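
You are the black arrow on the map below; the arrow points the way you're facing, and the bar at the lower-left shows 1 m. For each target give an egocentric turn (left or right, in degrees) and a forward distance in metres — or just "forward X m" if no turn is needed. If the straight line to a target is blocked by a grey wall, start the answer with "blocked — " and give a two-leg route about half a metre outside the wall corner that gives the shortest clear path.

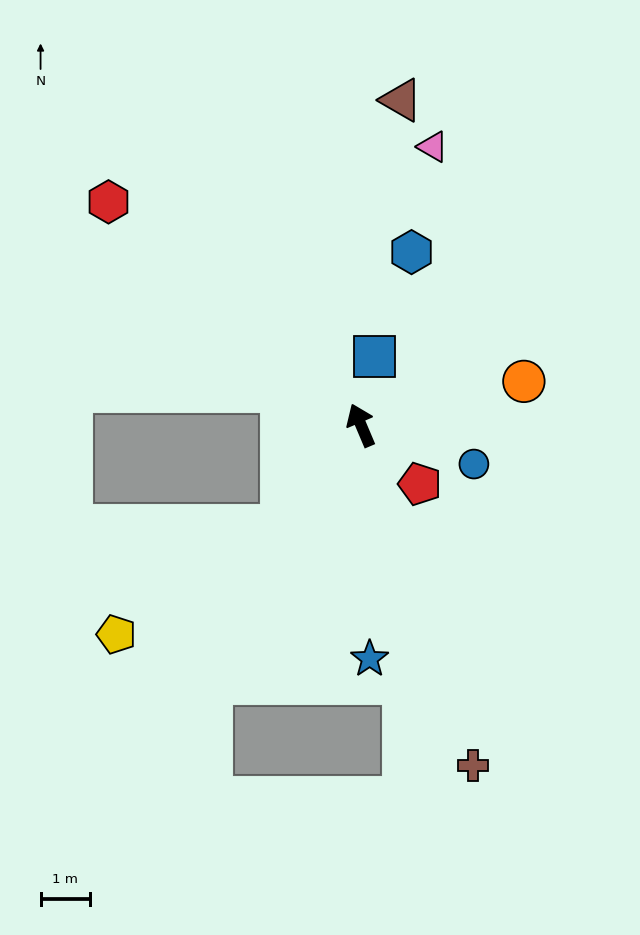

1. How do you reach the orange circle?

turn right 98°, forward 3.4 m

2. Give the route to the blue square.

turn right 34°, forward 1.4 m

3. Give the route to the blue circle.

turn right 132°, forward 2.4 m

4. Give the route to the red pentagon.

turn right 158°, forward 1.7 m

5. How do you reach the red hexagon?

turn left 26°, forward 6.8 m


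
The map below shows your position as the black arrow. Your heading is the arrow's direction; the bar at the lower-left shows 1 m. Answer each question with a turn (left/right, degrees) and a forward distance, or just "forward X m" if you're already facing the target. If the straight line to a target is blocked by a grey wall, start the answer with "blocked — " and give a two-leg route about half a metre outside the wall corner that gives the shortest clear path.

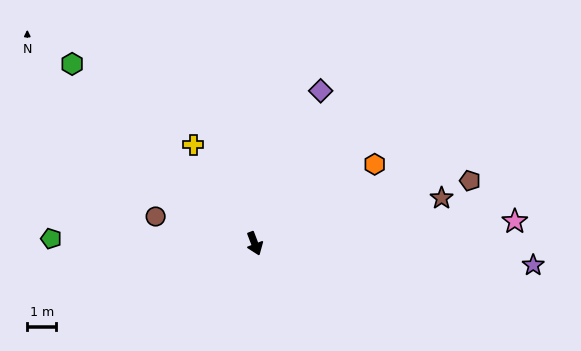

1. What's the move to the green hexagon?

turn right 156°, forward 8.9 m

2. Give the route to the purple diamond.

turn left 136°, forward 5.8 m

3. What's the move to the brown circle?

turn right 126°, forward 3.6 m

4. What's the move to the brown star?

turn left 83°, forward 6.7 m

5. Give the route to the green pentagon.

turn right 112°, forward 7.1 m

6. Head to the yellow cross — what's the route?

turn right 169°, forward 4.1 m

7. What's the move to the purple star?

turn left 65°, forward 9.7 m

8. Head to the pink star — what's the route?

turn left 74°, forward 9.1 m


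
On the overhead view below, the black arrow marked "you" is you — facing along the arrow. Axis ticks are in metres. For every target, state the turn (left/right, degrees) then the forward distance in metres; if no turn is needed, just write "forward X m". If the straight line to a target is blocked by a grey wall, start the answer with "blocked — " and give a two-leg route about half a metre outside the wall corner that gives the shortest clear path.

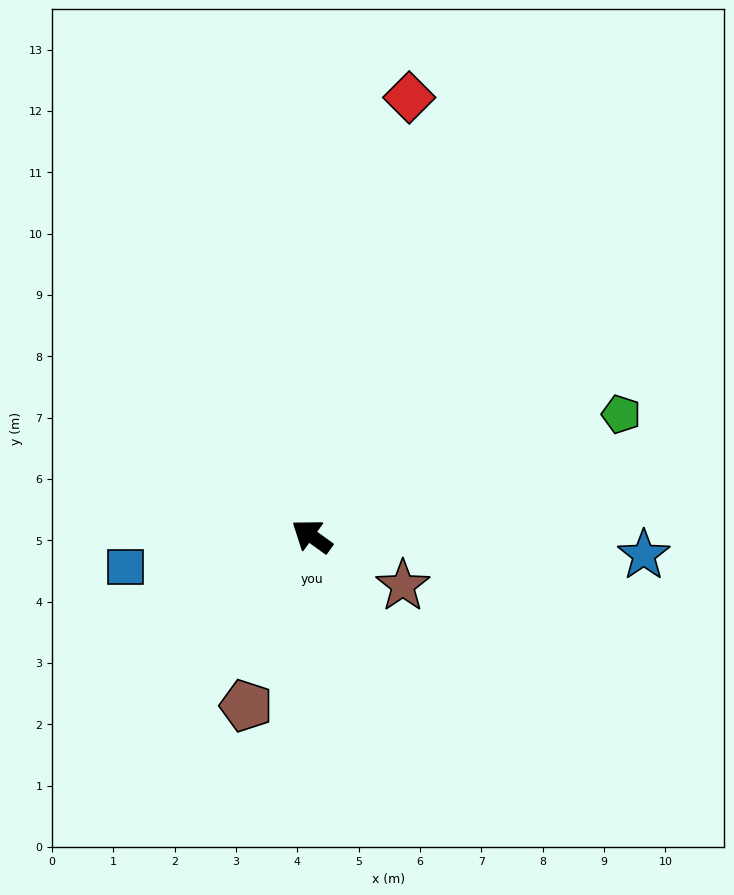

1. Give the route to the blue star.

turn right 147°, forward 5.4 m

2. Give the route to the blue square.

turn left 45°, forward 3.1 m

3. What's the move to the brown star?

turn right 173°, forward 1.7 m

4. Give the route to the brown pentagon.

turn left 105°, forward 3.0 m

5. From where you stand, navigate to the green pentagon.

turn right 123°, forward 5.4 m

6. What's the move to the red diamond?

turn right 67°, forward 7.3 m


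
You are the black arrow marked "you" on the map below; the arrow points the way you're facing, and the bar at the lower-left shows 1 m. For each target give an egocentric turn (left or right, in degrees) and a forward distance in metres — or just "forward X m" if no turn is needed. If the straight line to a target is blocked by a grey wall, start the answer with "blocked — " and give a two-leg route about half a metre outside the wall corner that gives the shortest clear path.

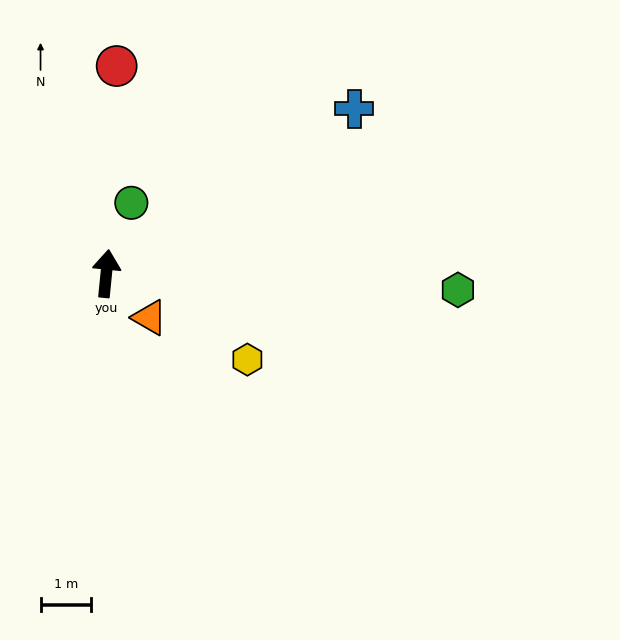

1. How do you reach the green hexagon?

turn right 87°, forward 6.9 m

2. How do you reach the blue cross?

turn right 51°, forward 5.9 m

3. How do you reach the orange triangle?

turn right 130°, forward 1.2 m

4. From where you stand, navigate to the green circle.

turn right 14°, forward 1.5 m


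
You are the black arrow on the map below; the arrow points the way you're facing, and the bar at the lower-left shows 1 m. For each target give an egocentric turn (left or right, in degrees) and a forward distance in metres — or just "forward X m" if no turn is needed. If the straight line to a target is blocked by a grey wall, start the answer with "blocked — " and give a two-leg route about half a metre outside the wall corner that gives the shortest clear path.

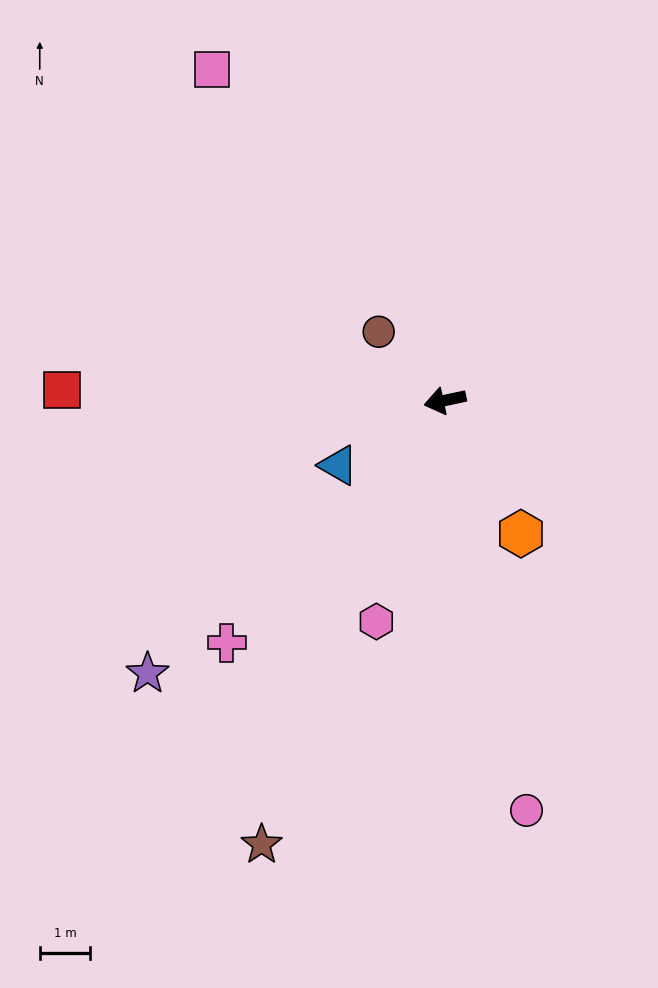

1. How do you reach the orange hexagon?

turn left 108°, forward 3.0 m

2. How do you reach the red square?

turn right 14°, forward 7.6 m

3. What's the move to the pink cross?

turn left 36°, forward 6.5 m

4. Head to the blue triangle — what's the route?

turn left 19°, forward 2.5 m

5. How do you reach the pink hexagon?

turn left 61°, forward 4.6 m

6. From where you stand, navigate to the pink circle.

turn left 89°, forward 8.3 m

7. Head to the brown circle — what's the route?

turn right 58°, forward 1.9 m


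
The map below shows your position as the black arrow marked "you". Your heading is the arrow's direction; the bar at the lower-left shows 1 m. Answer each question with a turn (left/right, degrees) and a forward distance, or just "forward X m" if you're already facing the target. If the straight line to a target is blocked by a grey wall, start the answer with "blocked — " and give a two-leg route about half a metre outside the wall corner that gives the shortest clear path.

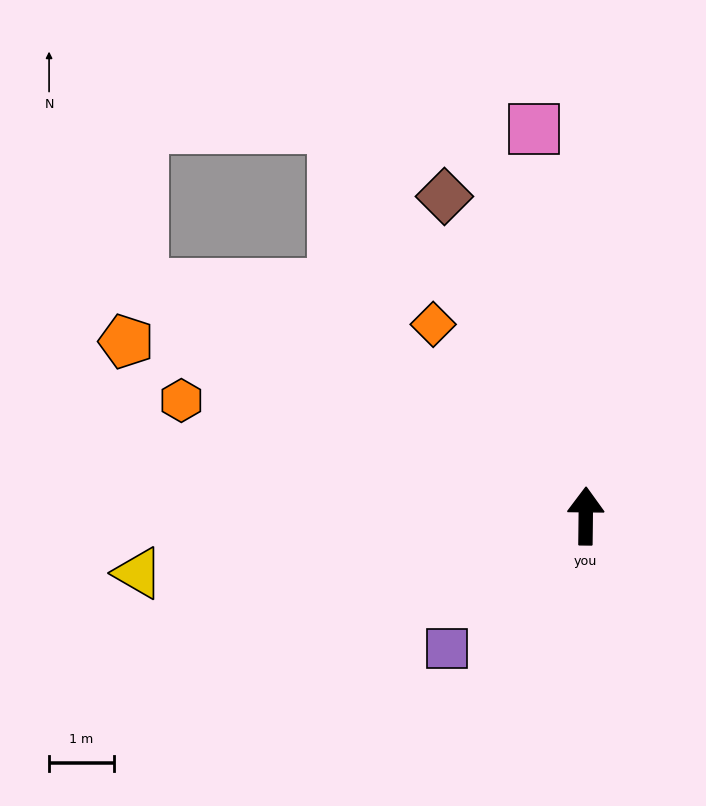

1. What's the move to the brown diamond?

turn left 24°, forward 5.4 m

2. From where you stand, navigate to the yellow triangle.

turn left 98°, forward 6.9 m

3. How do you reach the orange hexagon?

turn left 75°, forward 6.5 m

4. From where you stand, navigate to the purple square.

turn left 134°, forward 3.0 m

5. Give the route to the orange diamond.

turn left 39°, forward 3.8 m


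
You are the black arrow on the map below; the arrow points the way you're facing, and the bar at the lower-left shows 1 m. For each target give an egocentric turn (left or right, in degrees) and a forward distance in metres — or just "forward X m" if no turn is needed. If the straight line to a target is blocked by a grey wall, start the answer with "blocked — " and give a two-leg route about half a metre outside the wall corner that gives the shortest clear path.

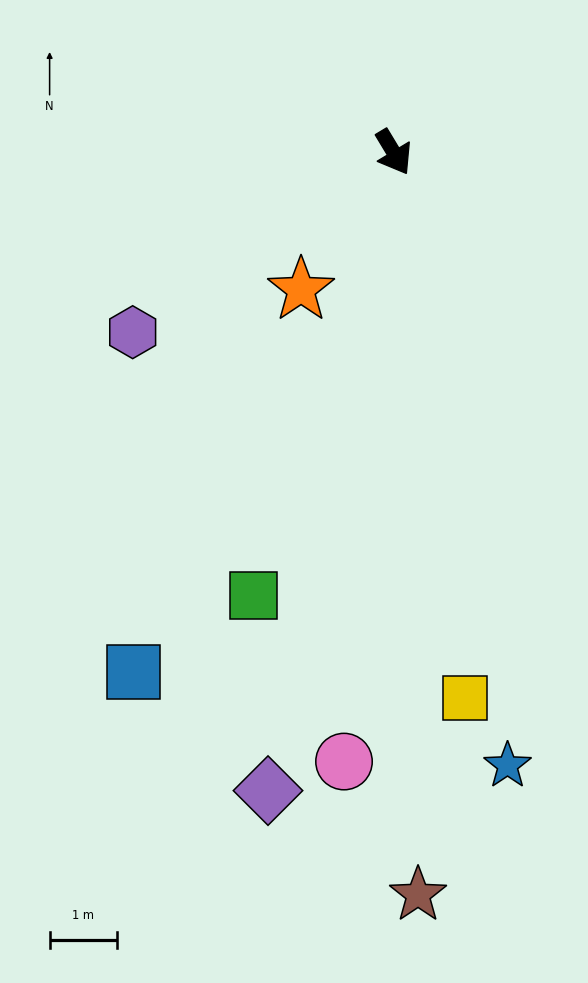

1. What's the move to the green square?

turn right 49°, forward 6.9 m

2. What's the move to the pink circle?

turn right 36°, forward 9.1 m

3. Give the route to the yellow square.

turn right 24°, forward 8.2 m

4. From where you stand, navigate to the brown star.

turn right 29°, forward 11.0 m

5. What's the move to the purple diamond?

turn right 42°, forward 9.7 m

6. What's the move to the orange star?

turn right 65°, forward 2.5 m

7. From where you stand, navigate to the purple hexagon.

turn right 86°, forward 4.7 m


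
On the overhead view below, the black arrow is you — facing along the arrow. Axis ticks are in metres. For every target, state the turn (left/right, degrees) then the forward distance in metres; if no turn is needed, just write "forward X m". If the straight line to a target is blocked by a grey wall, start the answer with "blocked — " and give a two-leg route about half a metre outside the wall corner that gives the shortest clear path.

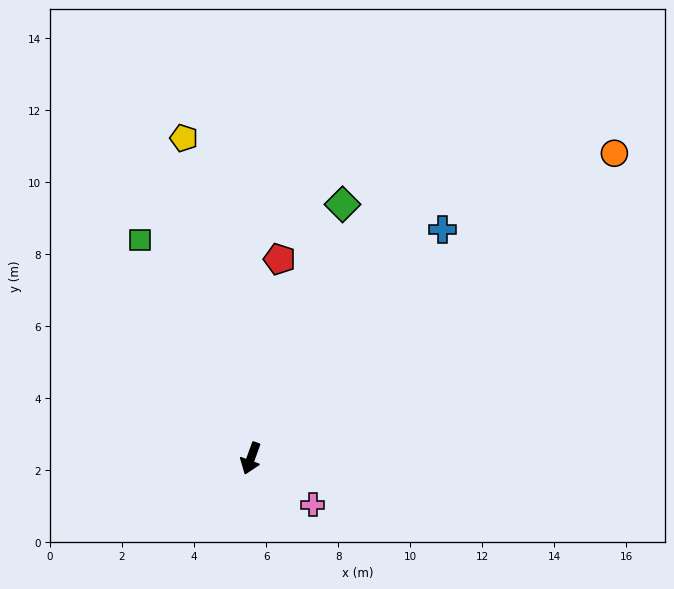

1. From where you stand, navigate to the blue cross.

turn left 160°, forward 8.3 m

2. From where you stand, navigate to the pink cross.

turn left 73°, forward 2.1 m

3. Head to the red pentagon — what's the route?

turn right 168°, forward 5.6 m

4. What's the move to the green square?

turn right 133°, forward 6.8 m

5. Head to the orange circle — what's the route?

turn left 150°, forward 13.2 m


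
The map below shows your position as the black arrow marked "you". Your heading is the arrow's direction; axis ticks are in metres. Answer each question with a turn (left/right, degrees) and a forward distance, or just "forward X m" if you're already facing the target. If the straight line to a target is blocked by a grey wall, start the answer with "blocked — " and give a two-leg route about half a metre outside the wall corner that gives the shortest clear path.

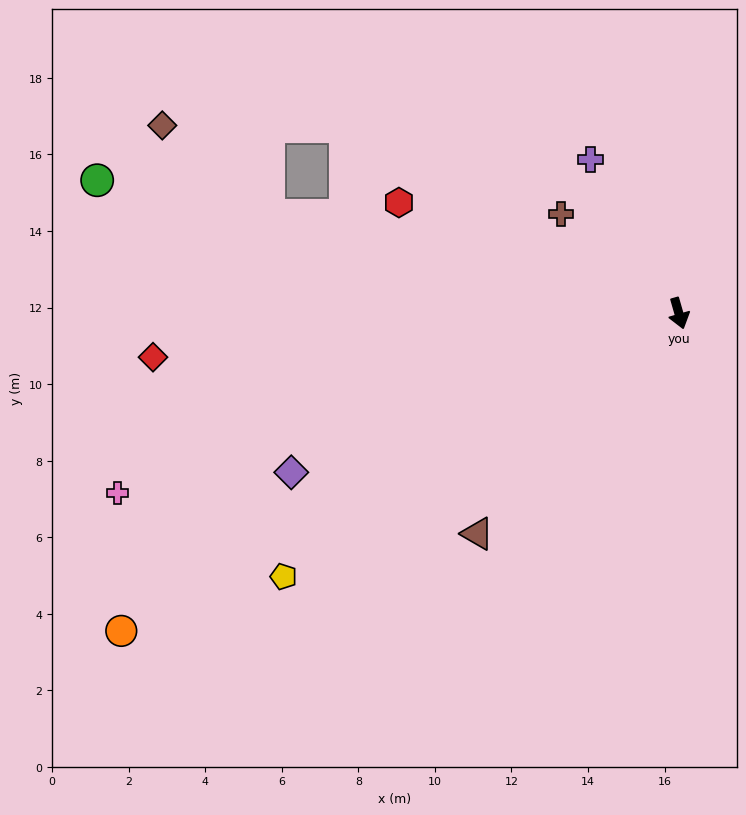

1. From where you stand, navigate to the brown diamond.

blocked — turn right 120°, forward 11.0 m, then turn right 26°, forward 3.6 m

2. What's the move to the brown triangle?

turn right 58°, forward 7.8 m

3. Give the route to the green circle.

turn right 119°, forward 15.6 m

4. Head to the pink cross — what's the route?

turn right 88°, forward 15.4 m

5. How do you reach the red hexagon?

turn right 128°, forward 7.9 m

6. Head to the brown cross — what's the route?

turn right 146°, forward 4.0 m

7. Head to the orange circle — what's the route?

turn right 76°, forward 16.8 m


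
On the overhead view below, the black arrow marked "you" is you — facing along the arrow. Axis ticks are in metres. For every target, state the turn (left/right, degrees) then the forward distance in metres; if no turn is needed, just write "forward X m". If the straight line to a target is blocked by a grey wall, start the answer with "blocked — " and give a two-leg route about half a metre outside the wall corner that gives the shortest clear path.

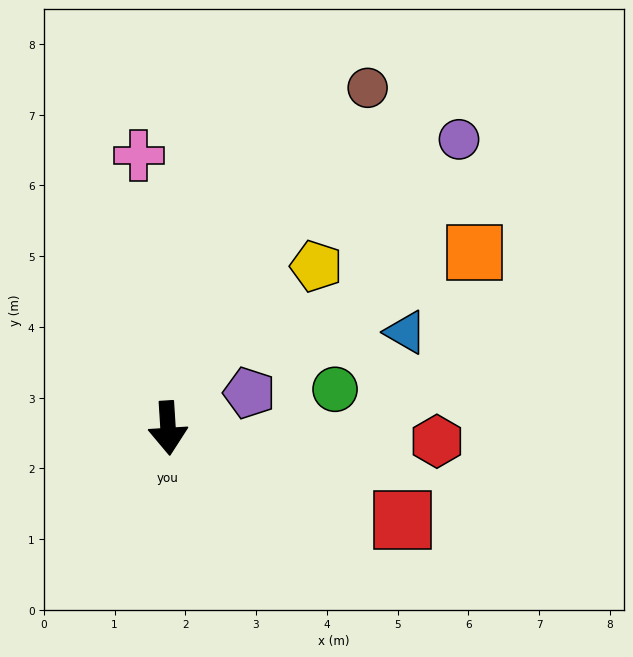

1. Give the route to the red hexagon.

turn left 84°, forward 3.8 m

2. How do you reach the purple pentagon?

turn left 110°, forward 1.3 m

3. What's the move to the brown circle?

turn left 146°, forward 5.6 m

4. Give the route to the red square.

turn left 65°, forward 3.6 m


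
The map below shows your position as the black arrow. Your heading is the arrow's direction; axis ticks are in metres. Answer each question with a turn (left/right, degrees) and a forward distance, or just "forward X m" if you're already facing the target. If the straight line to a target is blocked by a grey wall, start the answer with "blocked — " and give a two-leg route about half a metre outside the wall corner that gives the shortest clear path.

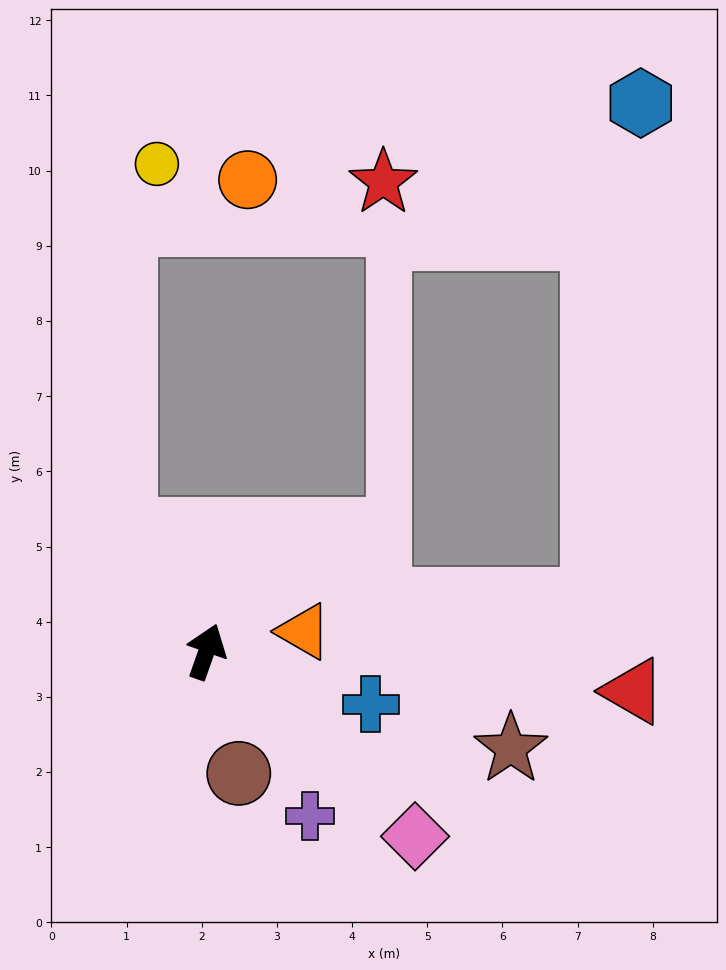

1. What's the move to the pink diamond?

turn right 112°, forward 3.7 m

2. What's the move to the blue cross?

turn right 88°, forward 2.3 m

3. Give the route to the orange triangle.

turn right 59°, forward 1.3 m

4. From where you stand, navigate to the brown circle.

turn right 146°, forward 1.7 m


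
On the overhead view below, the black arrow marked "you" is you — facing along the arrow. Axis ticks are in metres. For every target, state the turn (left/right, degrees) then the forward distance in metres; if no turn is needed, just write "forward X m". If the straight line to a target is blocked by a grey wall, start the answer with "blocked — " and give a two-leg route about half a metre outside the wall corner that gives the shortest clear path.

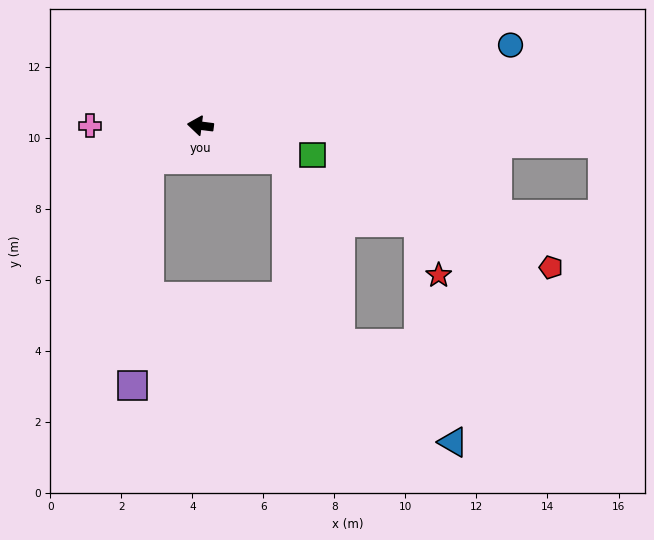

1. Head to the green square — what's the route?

turn left 172°, forward 3.3 m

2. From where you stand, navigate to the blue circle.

turn right 158°, forward 9.0 m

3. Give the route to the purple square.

blocked — turn left 40°, forward 1.7 m, then turn left 53°, forward 6.4 m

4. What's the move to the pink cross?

turn left 7°, forward 3.1 m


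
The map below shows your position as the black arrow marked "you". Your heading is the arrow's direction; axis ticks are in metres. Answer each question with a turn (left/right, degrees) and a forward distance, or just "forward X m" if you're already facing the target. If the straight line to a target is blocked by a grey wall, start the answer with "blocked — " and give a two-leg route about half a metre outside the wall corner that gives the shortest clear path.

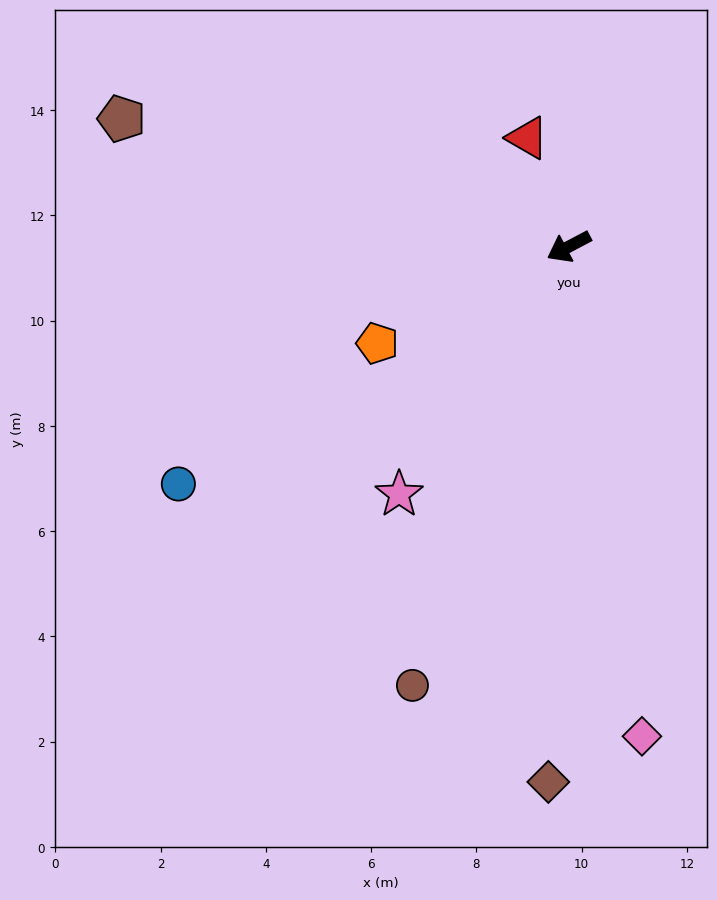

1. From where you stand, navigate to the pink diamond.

turn left 71°, forward 9.4 m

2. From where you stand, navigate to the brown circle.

turn left 43°, forward 8.9 m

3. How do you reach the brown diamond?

turn left 60°, forward 10.2 m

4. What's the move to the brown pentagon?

turn right 44°, forward 8.8 m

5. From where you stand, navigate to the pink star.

turn left 28°, forward 5.7 m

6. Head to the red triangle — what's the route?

turn right 97°, forward 2.2 m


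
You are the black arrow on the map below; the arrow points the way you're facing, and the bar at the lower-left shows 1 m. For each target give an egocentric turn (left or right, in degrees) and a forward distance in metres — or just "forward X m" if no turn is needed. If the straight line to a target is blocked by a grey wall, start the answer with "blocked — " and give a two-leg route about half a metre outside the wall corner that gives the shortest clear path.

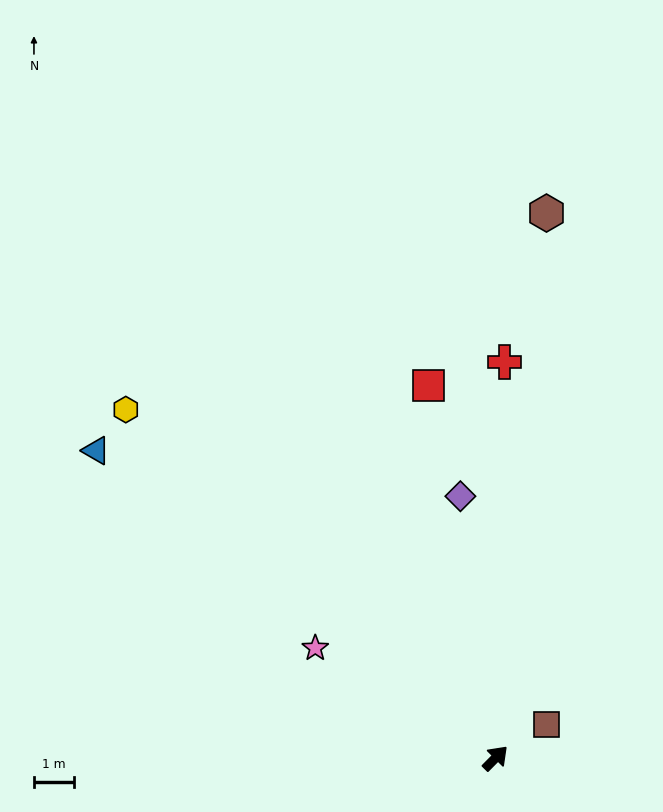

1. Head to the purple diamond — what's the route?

turn left 52°, forward 6.6 m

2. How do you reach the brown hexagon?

turn left 39°, forward 13.6 m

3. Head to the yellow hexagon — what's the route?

turn left 91°, forward 12.6 m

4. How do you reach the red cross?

turn left 43°, forward 9.9 m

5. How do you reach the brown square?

turn right 12°, forward 1.5 m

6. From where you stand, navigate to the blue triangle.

turn left 97°, forward 12.5 m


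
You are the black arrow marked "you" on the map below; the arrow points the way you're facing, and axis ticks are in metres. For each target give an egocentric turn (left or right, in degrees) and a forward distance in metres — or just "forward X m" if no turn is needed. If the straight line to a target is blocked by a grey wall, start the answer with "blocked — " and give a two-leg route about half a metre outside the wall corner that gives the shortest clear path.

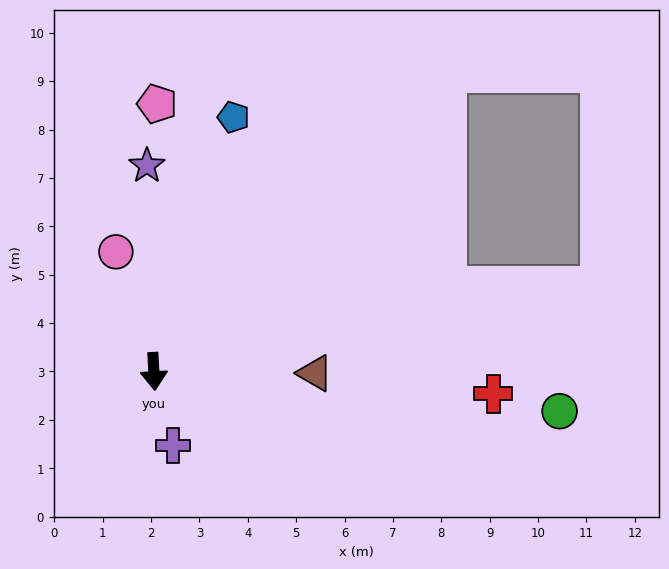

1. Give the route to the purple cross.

turn left 11°, forward 1.6 m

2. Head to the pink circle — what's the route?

turn right 166°, forward 2.6 m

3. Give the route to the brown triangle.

turn left 86°, forward 3.3 m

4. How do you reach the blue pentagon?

turn left 159°, forward 5.5 m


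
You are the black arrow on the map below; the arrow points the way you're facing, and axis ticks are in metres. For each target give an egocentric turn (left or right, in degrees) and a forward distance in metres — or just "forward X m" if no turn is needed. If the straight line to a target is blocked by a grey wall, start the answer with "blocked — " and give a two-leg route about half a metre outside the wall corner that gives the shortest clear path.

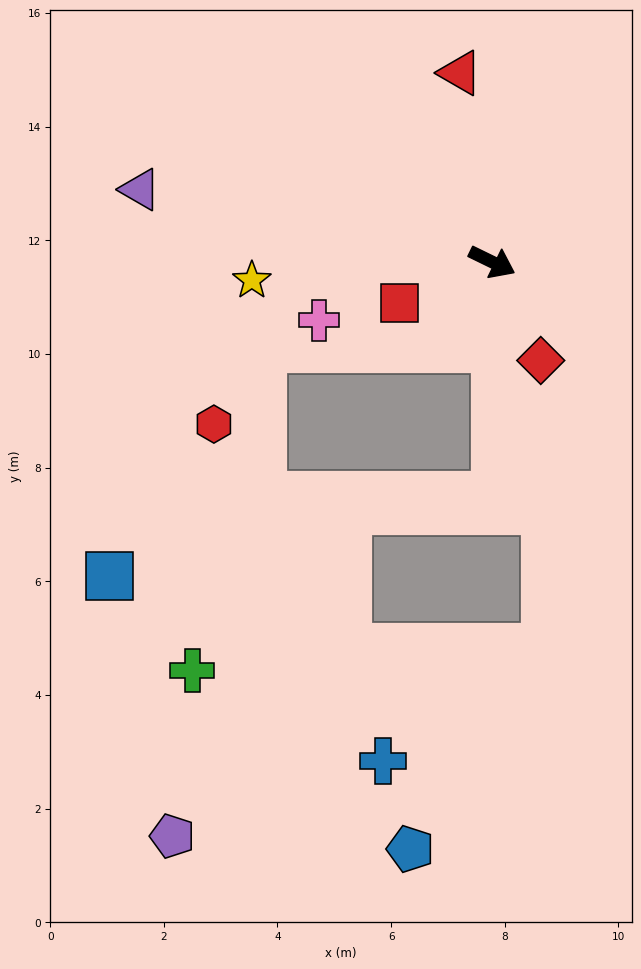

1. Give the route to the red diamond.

turn right 38°, forward 1.9 m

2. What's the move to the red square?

turn right 130°, forward 1.8 m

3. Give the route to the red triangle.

turn left 126°, forward 3.4 m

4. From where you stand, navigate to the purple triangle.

turn right 166°, forward 6.3 m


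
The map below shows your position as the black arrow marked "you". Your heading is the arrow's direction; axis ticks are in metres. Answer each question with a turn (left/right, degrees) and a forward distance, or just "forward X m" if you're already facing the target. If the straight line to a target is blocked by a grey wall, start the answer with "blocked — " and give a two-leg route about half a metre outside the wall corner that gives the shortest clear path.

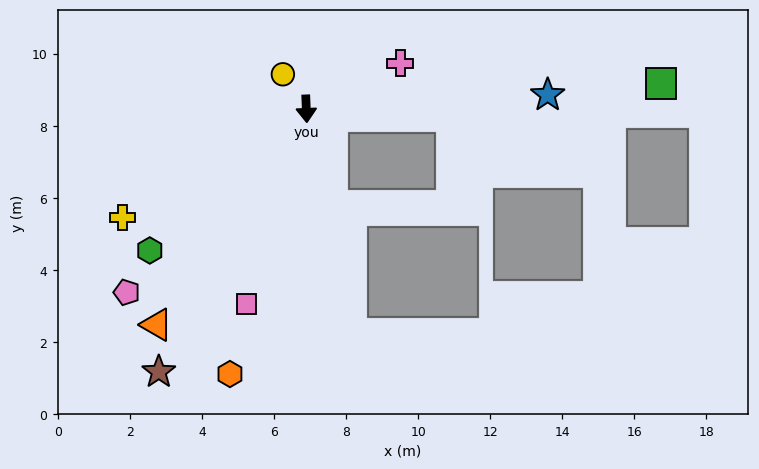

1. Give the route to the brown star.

turn right 32°, forward 8.4 m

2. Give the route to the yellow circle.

turn right 148°, forward 1.2 m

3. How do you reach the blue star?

turn left 91°, forward 6.7 m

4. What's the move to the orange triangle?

turn right 37°, forward 7.3 m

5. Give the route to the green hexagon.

turn right 50°, forward 5.9 m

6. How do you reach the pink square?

turn right 19°, forward 5.7 m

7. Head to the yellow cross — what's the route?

turn right 62°, forward 5.9 m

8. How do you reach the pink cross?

turn left 114°, forward 2.9 m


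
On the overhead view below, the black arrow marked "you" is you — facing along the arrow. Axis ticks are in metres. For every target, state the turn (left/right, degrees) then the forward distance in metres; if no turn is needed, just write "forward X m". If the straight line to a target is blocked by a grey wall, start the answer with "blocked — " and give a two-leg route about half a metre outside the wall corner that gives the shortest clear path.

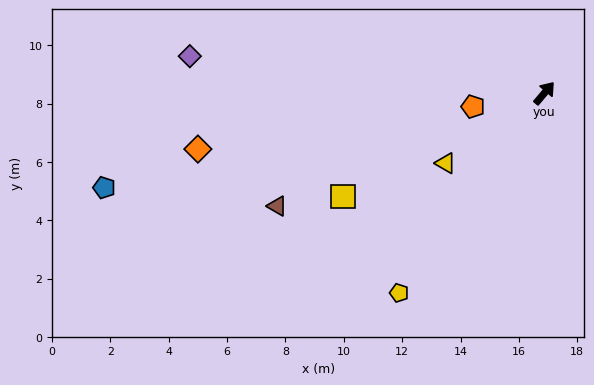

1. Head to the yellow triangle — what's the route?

turn left 166°, forward 4.2 m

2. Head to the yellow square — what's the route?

turn left 157°, forward 7.8 m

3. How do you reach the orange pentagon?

turn left 141°, forward 2.5 m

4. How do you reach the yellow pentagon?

turn right 176°, forward 8.5 m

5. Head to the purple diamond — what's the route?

turn left 124°, forward 12.2 m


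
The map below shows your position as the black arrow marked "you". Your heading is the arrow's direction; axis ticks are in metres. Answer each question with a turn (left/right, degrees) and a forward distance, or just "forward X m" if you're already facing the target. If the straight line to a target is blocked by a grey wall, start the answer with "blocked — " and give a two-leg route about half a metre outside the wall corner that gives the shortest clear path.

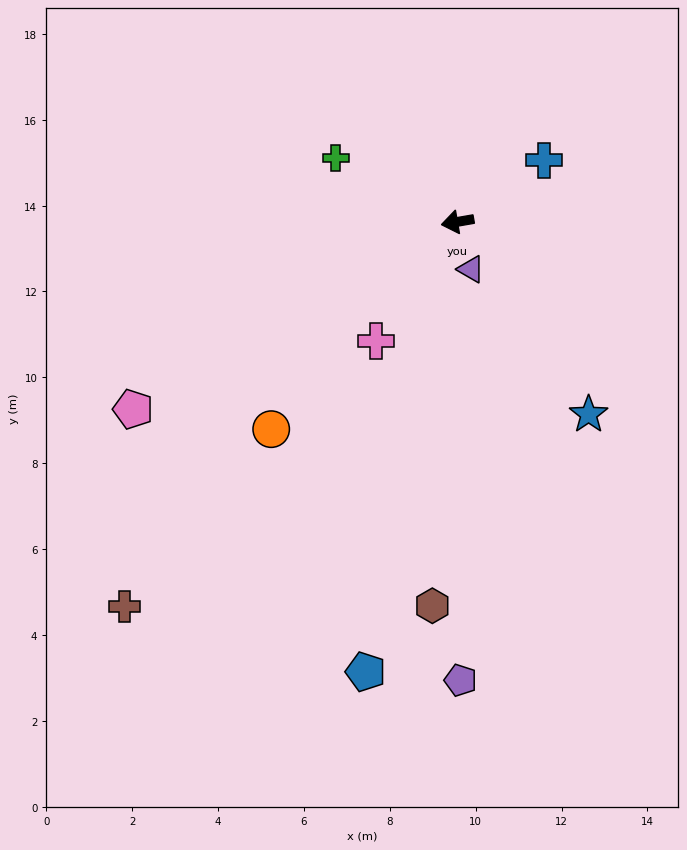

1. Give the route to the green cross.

turn right 38°, forward 3.2 m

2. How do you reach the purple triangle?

turn left 96°, forward 1.1 m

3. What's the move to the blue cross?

turn right 154°, forward 2.5 m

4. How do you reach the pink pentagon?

turn left 20°, forward 8.7 m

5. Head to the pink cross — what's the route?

turn left 46°, forward 3.4 m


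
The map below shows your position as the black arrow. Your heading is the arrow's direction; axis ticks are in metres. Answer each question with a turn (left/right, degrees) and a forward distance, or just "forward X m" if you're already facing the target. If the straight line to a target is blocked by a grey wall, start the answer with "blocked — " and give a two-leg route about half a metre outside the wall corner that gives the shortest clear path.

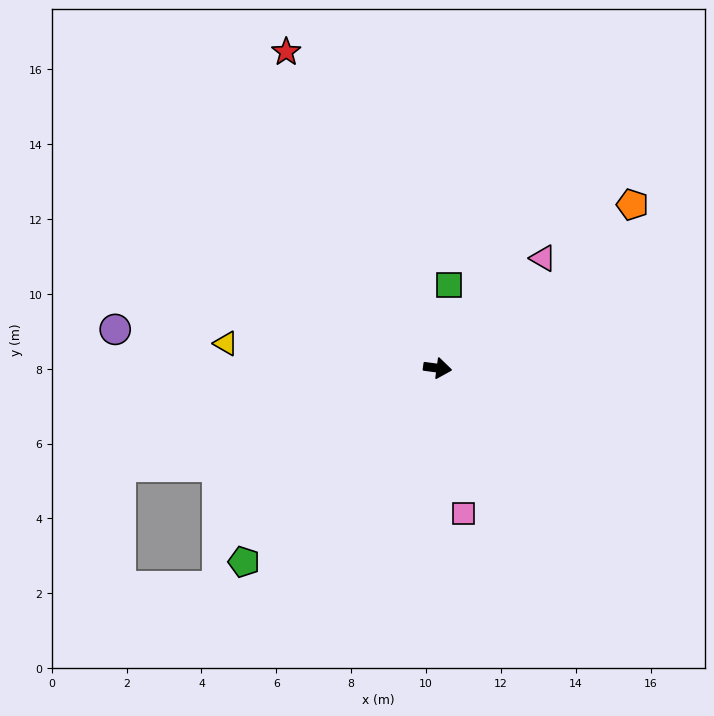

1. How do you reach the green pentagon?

turn right 127°, forward 7.3 m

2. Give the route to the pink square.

turn right 72°, forward 3.9 m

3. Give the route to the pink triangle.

turn left 54°, forward 4.1 m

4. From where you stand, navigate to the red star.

turn left 123°, forward 9.4 m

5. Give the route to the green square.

turn left 90°, forward 2.2 m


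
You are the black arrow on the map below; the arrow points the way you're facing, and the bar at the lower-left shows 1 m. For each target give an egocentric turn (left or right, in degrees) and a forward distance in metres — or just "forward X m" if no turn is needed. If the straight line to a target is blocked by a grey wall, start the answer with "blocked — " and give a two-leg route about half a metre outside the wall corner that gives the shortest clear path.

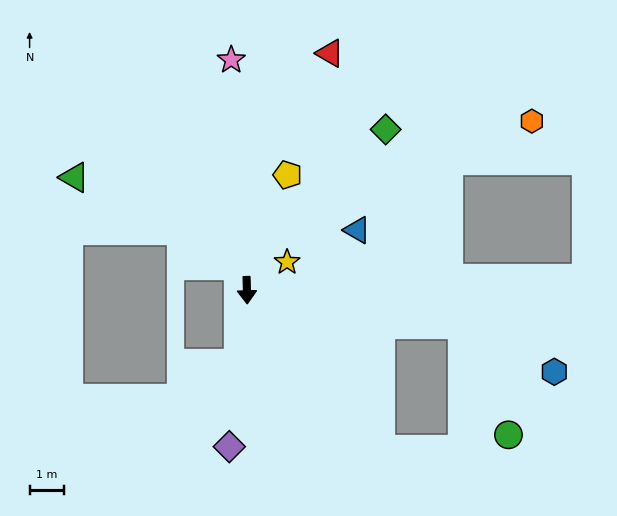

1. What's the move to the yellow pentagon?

turn left 159°, forward 3.5 m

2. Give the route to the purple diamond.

turn right 8°, forward 4.6 m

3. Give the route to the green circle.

blocked — turn left 80°, forward 6.3 m, then turn right 59°, forward 3.5 m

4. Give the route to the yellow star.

turn left 124°, forward 1.4 m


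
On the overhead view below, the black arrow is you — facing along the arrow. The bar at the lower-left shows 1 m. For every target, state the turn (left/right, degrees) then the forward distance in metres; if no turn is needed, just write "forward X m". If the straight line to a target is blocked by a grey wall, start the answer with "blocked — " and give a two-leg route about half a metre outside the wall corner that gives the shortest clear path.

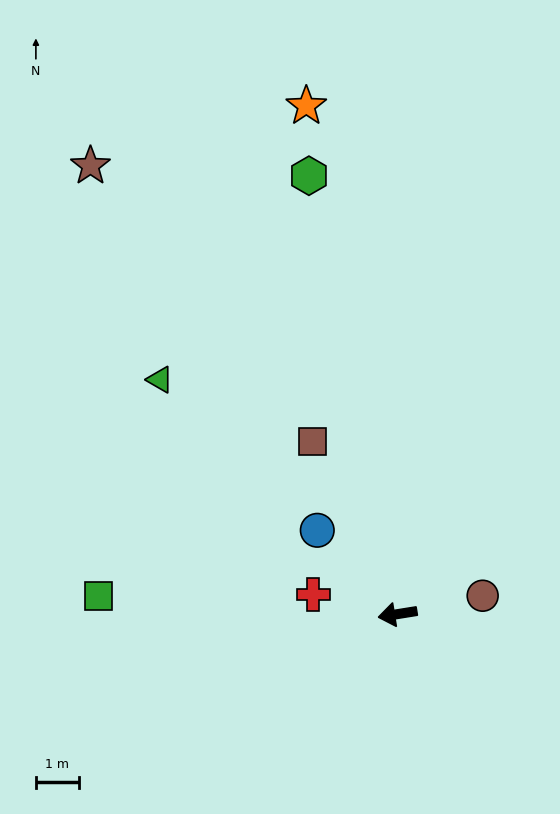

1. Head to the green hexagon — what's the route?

turn right 88°, forward 10.4 m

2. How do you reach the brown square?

turn right 73°, forward 4.5 m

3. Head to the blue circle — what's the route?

turn right 55°, forward 2.7 m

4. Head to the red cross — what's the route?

turn right 22°, forward 2.0 m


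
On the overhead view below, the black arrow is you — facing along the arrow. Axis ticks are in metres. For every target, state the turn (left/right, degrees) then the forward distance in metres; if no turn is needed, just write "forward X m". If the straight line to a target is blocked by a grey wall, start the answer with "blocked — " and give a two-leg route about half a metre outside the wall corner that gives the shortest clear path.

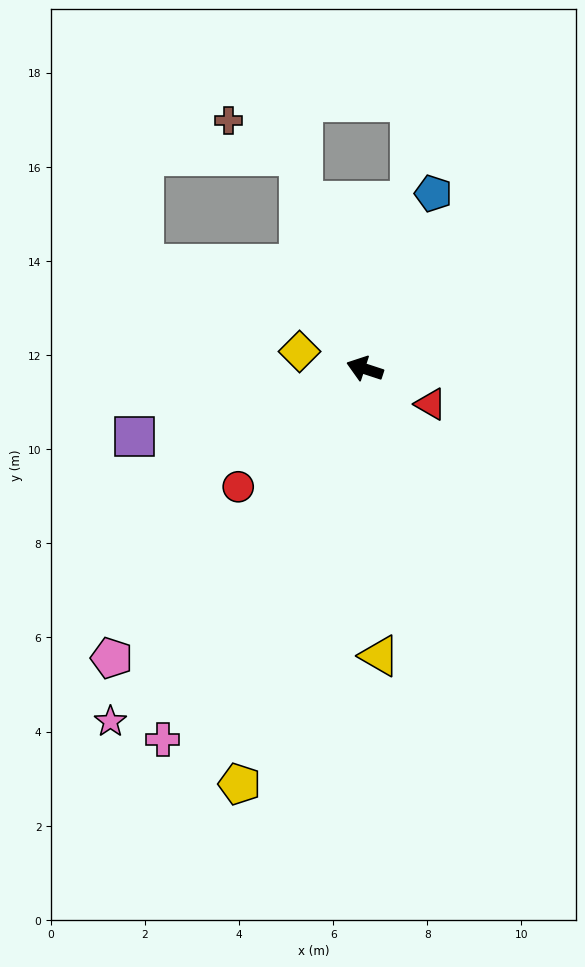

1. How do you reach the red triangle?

turn left 170°, forward 1.6 m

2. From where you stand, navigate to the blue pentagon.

turn right 93°, forward 4.0 m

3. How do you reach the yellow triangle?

turn left 111°, forward 6.1 m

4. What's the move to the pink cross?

turn left 80°, forward 9.0 m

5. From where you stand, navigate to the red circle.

turn left 61°, forward 3.7 m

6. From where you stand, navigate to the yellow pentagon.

turn left 91°, forward 9.2 m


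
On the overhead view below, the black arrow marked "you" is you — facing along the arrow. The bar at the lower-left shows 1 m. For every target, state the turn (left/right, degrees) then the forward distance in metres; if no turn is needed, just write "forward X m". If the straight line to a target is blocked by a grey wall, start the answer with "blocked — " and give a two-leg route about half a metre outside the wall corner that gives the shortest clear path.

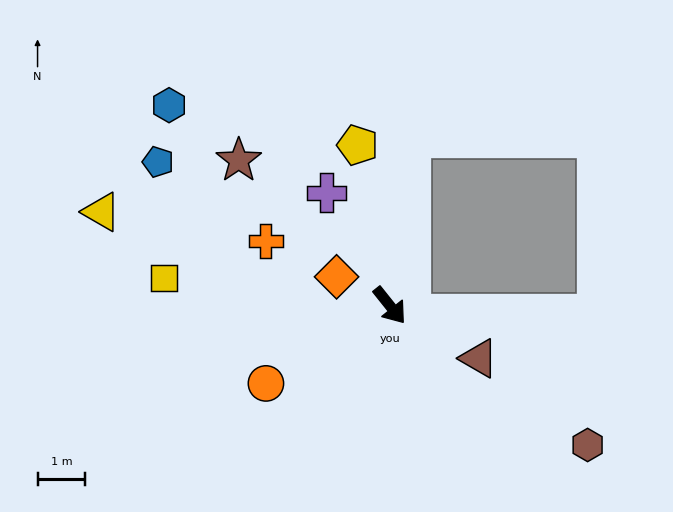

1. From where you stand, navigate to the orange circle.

turn right 96°, forward 3.1 m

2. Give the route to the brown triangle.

turn left 21°, forward 2.2 m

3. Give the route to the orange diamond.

turn right 157°, forward 1.3 m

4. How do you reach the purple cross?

turn left 171°, forward 2.7 m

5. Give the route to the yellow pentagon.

turn left 153°, forward 3.4 m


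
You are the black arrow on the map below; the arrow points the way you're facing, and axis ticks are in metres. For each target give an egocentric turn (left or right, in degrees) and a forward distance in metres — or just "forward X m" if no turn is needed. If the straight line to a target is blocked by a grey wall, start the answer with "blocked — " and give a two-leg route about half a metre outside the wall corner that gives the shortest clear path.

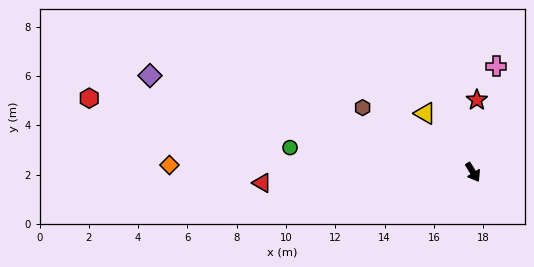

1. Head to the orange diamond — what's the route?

turn right 123°, forward 12.3 m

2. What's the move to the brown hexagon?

turn right 152°, forward 5.2 m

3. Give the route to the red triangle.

turn right 118°, forward 8.6 m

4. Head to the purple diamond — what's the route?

turn right 138°, forward 13.7 m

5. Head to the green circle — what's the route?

turn right 129°, forward 7.5 m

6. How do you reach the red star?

turn left 146°, forward 2.9 m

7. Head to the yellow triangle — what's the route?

turn right 172°, forward 3.1 m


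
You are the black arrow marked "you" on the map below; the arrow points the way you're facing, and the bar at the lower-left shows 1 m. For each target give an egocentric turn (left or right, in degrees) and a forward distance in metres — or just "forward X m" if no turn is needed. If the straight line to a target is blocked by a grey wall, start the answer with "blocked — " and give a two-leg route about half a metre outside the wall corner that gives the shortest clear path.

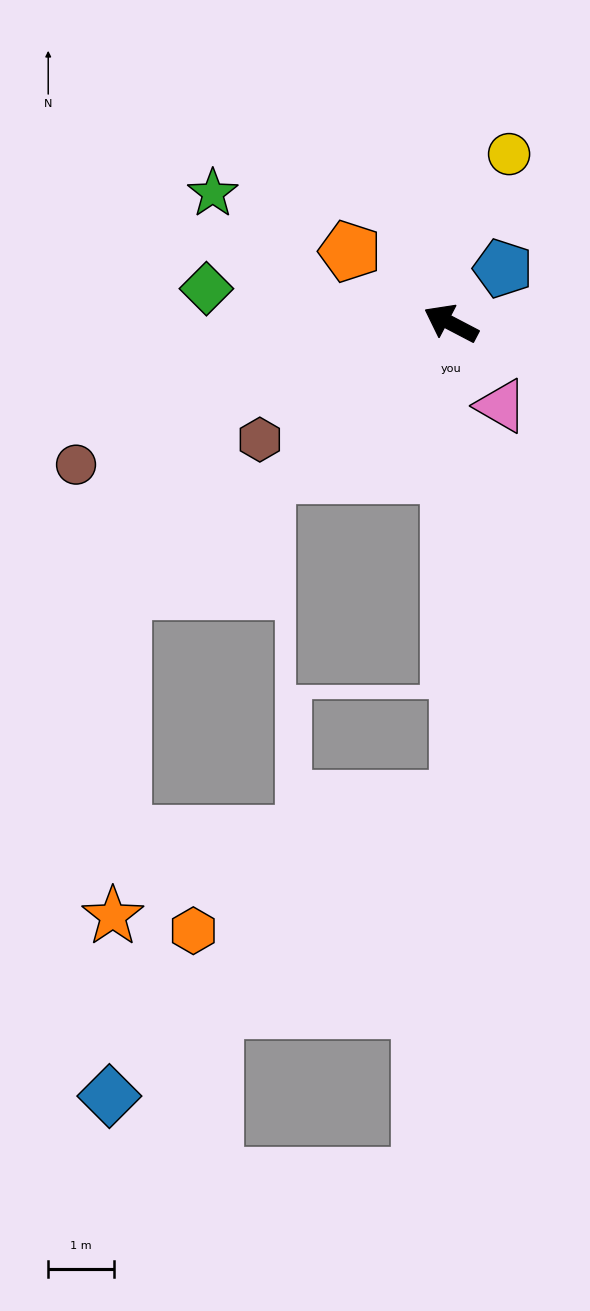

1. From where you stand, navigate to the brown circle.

turn left 48°, forward 6.1 m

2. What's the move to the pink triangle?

turn left 149°, forward 1.5 m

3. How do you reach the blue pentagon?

turn right 106°, forward 1.2 m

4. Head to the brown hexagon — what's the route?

turn left 59°, forward 3.4 m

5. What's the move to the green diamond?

turn left 20°, forward 3.8 m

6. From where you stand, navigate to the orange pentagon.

turn right 8°, forward 1.9 m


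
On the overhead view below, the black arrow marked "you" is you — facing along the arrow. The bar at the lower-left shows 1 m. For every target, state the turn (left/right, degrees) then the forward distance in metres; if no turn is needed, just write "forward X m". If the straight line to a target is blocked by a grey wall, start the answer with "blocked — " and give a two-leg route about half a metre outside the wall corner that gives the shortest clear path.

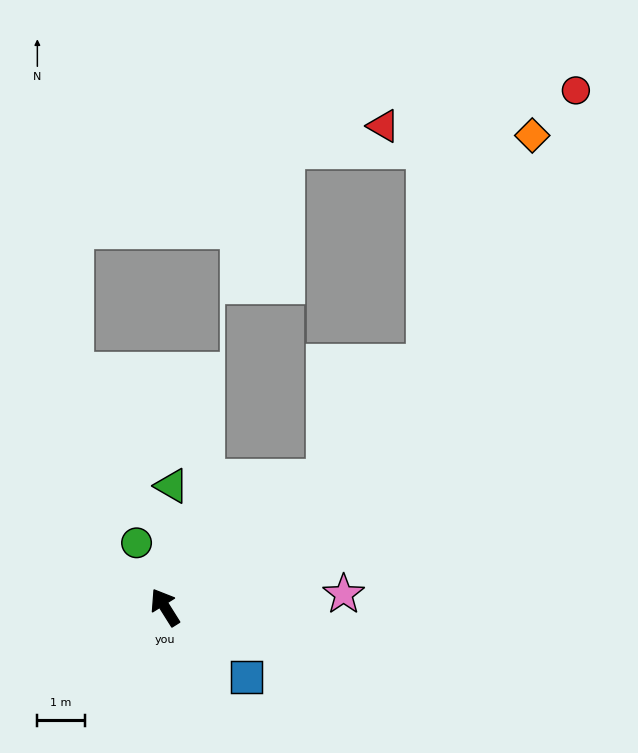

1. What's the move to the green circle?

turn right 8°, forward 1.5 m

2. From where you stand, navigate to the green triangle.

turn right 35°, forward 2.6 m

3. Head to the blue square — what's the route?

turn right 163°, forward 2.3 m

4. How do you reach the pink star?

turn right 118°, forward 3.8 m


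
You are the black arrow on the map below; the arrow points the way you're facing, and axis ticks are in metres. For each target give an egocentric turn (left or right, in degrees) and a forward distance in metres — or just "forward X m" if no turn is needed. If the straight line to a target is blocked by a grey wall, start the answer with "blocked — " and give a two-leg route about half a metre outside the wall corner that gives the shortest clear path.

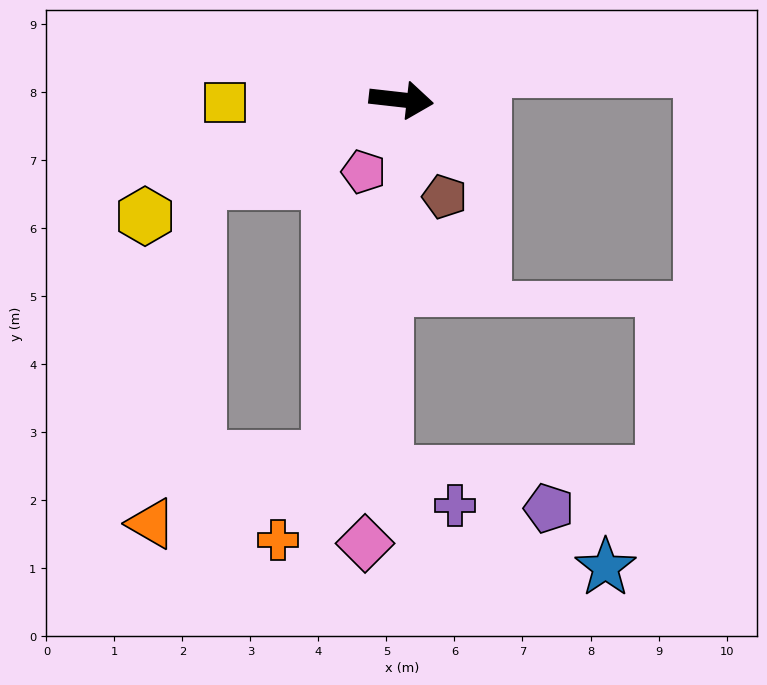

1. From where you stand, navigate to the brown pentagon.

turn right 60°, forward 1.6 m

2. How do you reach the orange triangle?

blocked — turn right 152°, forward 3.2 m, then turn left 61°, forward 5.1 m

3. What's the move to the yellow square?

turn right 173°, forward 2.6 m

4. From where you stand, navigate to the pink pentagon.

turn right 111°, forward 1.2 m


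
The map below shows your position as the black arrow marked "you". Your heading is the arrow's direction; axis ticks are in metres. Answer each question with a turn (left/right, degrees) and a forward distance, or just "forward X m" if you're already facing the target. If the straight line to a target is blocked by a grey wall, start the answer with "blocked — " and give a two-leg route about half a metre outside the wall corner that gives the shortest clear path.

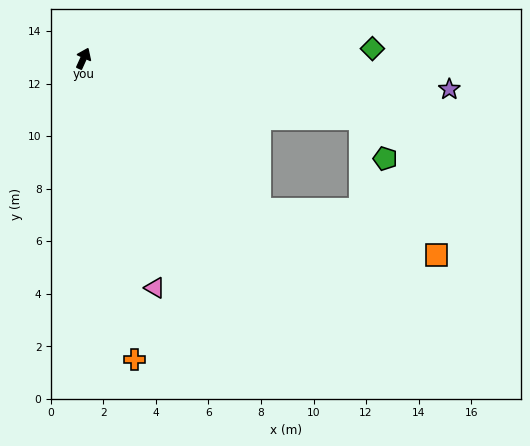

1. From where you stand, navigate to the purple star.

turn right 71°, forward 14.0 m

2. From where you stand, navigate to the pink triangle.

turn right 138°, forward 9.1 m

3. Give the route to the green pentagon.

blocked — turn right 78°, forward 10.8 m, then turn right 45°, forward 1.8 m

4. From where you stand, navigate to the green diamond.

turn right 64°, forward 11.0 m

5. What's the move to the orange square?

blocked — turn right 106°, forward 8.8 m, then turn left 26°, forward 6.9 m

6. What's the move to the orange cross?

turn right 146°, forward 11.6 m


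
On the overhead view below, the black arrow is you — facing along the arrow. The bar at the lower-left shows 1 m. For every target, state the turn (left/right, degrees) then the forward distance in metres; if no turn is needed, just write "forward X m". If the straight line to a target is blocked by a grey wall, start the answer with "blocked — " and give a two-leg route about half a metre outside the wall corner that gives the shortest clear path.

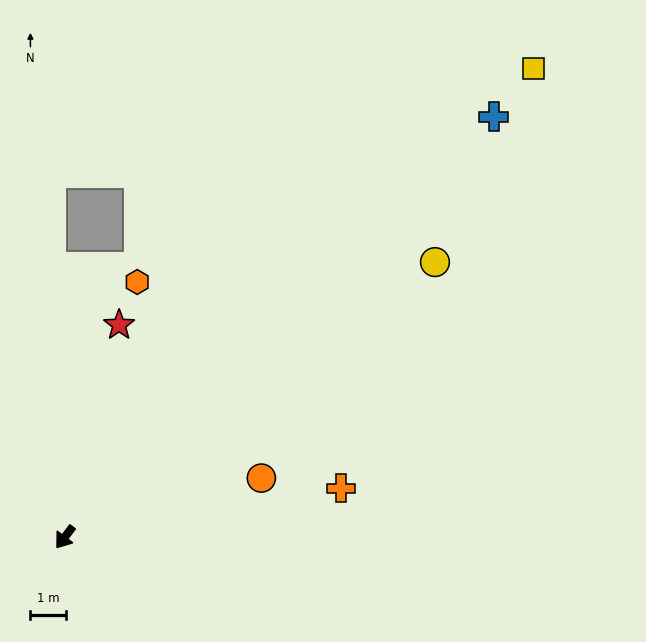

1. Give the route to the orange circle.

turn left 144°, forward 5.8 m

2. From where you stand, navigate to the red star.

turn right 157°, forward 6.2 m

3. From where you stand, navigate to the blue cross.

turn left 172°, forward 17.0 m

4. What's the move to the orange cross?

turn left 137°, forward 8.0 m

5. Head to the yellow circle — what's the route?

turn left 164°, forward 13.1 m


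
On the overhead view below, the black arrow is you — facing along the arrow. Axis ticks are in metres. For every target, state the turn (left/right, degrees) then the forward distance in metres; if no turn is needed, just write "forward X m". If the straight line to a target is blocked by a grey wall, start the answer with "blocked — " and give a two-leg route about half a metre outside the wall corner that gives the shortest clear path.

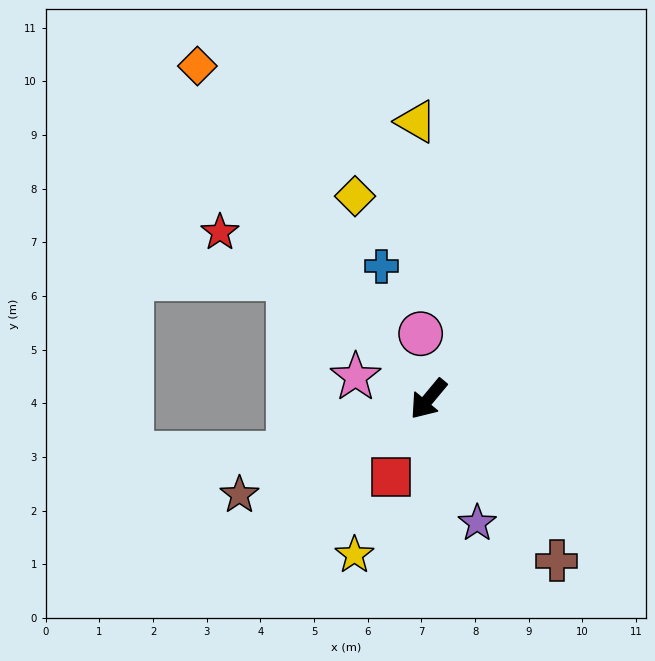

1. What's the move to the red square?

turn left 14°, forward 1.6 m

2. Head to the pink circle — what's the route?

turn right 133°, forward 1.2 m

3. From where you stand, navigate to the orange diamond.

turn right 105°, forward 7.6 m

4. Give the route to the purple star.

turn left 61°, forward 2.5 m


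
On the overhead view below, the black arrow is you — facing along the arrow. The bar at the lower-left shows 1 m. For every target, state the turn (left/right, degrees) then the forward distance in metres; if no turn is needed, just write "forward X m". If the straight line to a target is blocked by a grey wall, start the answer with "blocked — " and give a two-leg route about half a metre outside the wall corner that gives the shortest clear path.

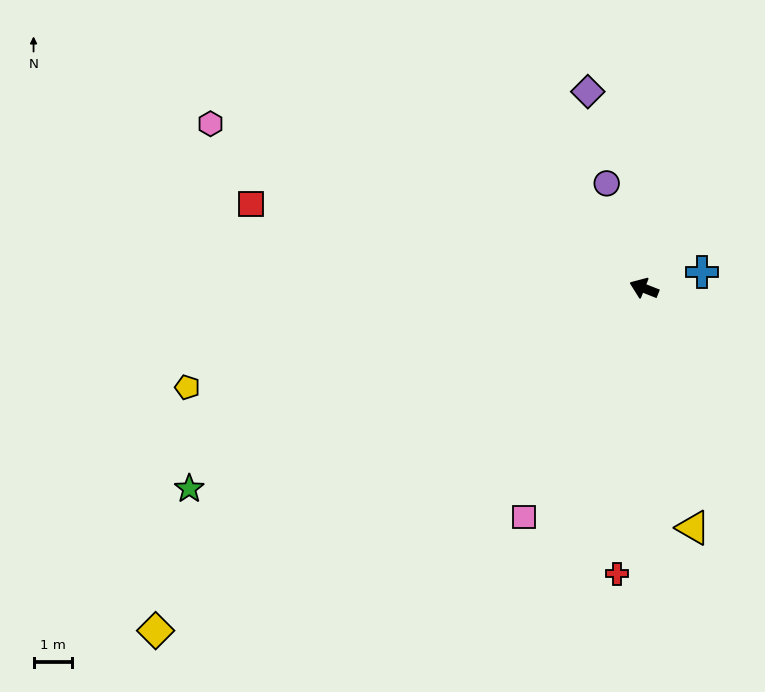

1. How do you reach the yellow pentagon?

turn left 34°, forward 12.3 m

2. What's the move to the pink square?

turn left 84°, forward 6.8 m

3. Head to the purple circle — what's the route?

turn right 49°, forward 2.9 m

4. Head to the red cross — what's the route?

turn left 106°, forward 7.5 m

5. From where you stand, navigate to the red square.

turn left 9°, forward 10.6 m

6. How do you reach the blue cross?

turn right 143°, forward 1.6 m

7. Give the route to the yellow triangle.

turn left 123°, forward 6.4 m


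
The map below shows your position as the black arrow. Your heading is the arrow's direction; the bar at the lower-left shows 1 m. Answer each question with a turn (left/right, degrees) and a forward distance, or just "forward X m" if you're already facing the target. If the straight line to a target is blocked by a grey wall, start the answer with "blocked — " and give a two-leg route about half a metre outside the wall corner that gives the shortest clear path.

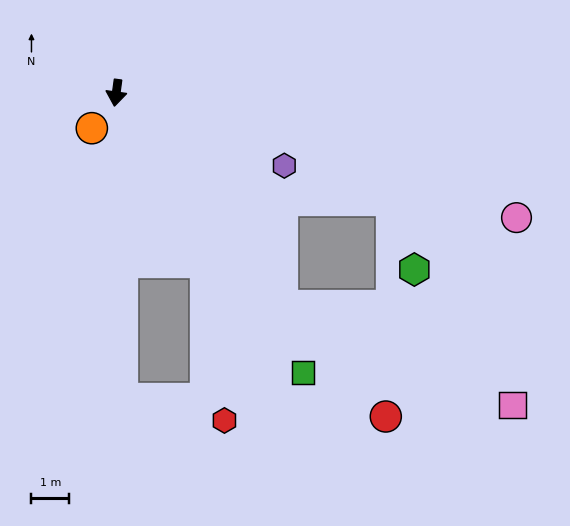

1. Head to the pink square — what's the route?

blocked — turn left 46°, forward 7.2 m, then turn left 29°, forward 6.7 m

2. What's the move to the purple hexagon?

turn left 74°, forward 4.9 m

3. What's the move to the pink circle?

turn left 80°, forward 11.1 m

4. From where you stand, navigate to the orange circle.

turn right 27°, forward 1.1 m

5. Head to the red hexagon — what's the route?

blocked — turn left 36°, forward 5.1 m, then turn right 21°, forward 4.2 m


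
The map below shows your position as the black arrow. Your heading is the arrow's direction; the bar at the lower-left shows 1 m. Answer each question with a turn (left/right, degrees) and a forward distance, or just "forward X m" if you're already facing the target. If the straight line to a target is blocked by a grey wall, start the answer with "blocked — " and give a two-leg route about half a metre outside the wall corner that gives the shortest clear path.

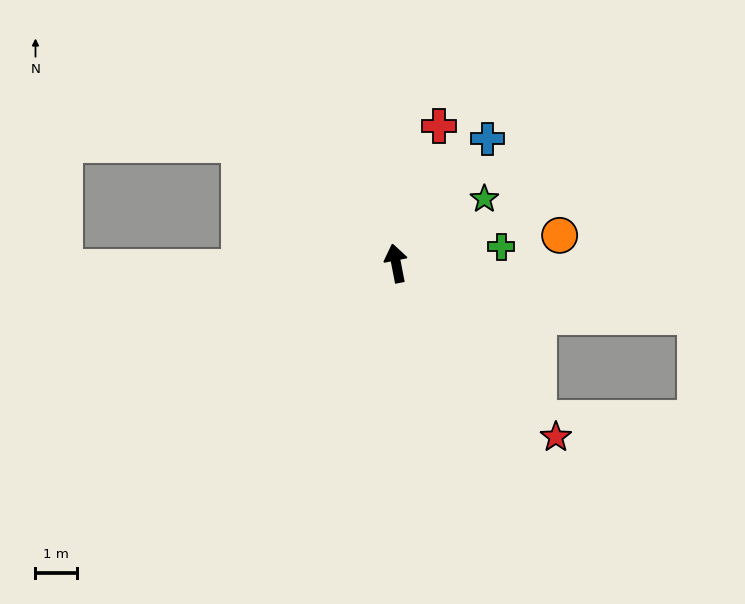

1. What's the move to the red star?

turn right 148°, forward 5.7 m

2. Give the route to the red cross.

turn right 28°, forward 3.5 m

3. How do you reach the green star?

turn right 65°, forward 2.6 m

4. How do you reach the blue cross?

turn right 47°, forward 3.7 m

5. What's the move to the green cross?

turn right 92°, forward 2.6 m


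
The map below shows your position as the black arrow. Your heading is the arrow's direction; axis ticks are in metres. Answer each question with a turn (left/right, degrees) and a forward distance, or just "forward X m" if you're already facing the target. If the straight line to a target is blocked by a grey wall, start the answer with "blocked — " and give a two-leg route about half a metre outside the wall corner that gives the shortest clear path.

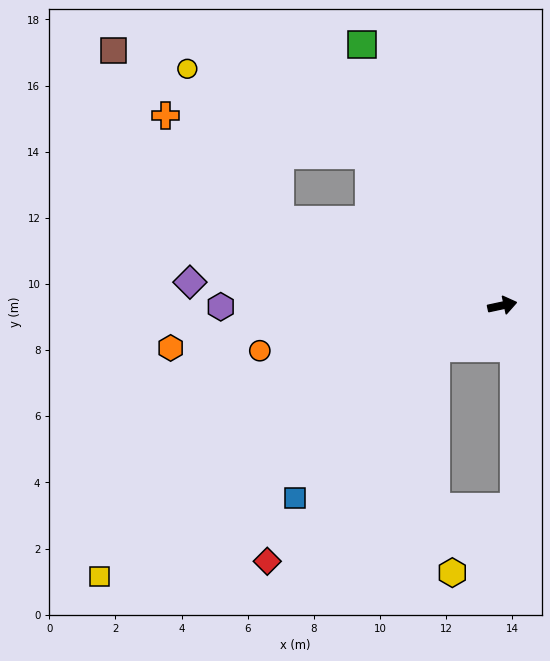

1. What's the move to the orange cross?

blocked — turn left 147°, forward 7.2 m, then turn right 22°, forward 4.7 m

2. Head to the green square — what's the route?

turn left 106°, forward 9.0 m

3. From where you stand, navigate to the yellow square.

turn right 158°, forward 14.7 m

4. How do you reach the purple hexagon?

turn left 168°, forward 8.5 m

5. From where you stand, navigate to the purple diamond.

turn left 164°, forward 9.5 m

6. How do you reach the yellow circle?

blocked — turn left 119°, forward 6.1 m, then turn left 24°, forward 6.1 m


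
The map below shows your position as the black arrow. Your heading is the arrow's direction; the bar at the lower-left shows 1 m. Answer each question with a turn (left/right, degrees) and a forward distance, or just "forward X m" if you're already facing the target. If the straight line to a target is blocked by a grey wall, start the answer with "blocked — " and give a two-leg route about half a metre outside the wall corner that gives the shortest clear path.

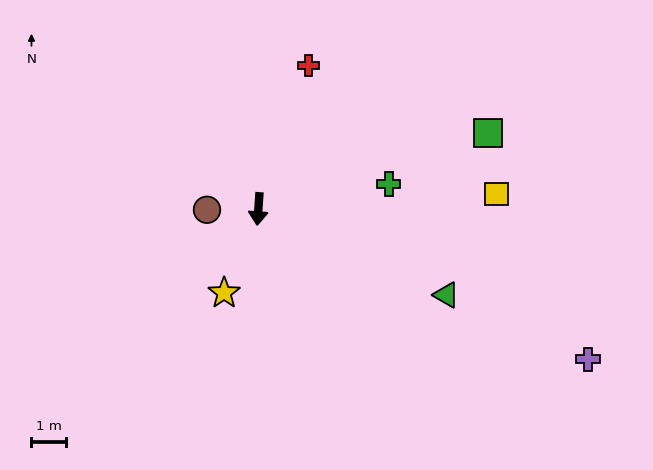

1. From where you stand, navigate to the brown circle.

turn right 85°, forward 1.5 m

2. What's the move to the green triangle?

turn left 69°, forward 6.0 m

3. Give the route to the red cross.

turn left 165°, forward 4.4 m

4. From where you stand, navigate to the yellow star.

turn right 18°, forward 2.6 m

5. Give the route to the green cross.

turn left 105°, forward 3.8 m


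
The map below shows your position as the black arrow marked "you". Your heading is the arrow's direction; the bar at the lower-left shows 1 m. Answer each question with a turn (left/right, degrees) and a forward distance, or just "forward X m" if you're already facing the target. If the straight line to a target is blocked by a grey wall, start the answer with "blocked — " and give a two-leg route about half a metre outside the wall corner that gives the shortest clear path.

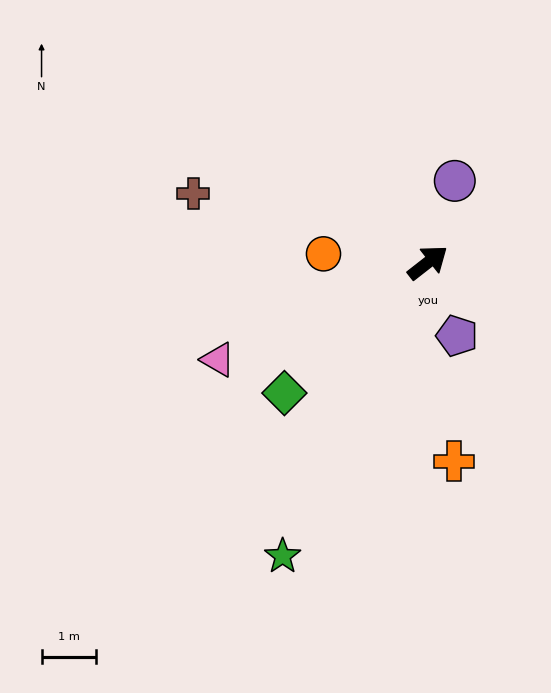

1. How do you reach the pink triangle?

turn left 167°, forward 4.3 m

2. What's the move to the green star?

turn right 154°, forward 6.0 m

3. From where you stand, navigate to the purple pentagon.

turn right 106°, forward 1.5 m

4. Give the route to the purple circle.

turn left 34°, forward 1.6 m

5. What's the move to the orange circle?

turn left 137°, forward 1.9 m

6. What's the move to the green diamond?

turn right 176°, forward 3.6 m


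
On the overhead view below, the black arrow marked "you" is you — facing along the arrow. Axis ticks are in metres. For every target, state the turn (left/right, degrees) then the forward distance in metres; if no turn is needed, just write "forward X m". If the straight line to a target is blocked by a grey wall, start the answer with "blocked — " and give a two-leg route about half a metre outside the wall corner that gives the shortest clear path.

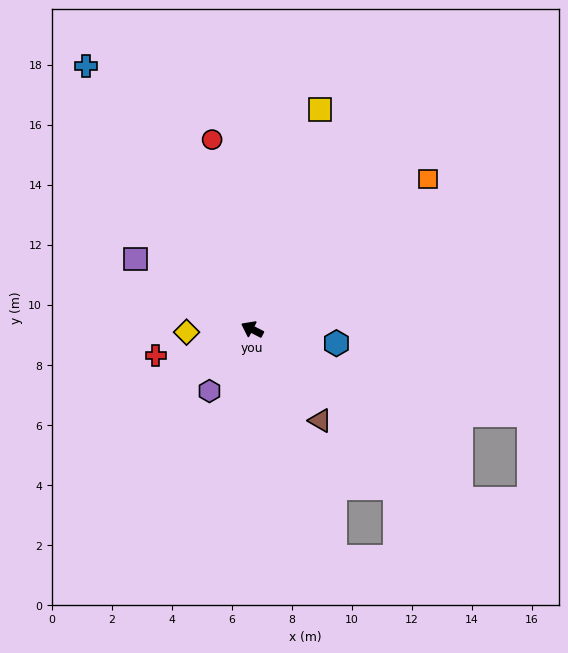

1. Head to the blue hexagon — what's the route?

turn right 162°, forward 2.8 m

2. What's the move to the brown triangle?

turn left 154°, forward 3.8 m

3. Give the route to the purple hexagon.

turn left 82°, forward 2.5 m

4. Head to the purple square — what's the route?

turn right 4°, forward 4.5 m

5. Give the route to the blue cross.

turn right 31°, forward 10.4 m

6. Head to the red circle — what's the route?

turn right 51°, forward 6.5 m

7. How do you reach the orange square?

turn right 112°, forward 7.7 m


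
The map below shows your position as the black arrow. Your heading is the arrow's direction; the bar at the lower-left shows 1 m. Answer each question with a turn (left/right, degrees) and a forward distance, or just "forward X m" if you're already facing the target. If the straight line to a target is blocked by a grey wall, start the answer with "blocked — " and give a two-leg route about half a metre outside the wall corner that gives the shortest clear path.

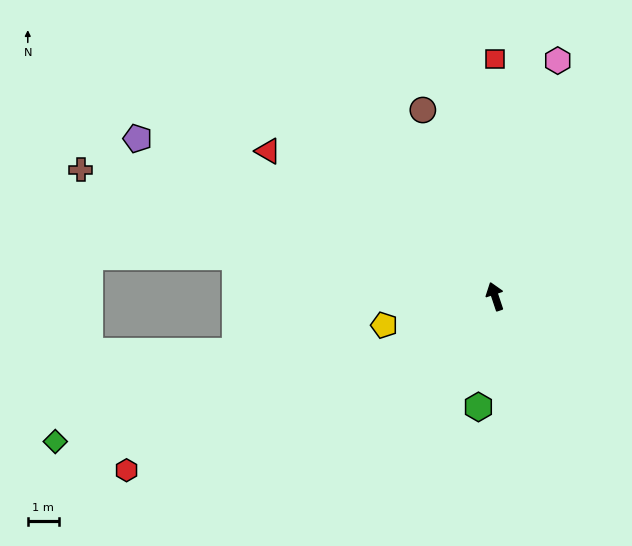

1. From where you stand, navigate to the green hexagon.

turn left 153°, forward 3.6 m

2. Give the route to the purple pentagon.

turn left 48°, forward 12.6 m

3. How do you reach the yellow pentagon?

turn left 86°, forward 3.7 m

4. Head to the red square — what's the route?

turn right 18°, forward 7.6 m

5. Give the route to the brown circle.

turn left 3°, forward 6.4 m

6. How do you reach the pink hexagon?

turn right 33°, forward 7.8 m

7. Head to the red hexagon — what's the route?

turn left 97°, forward 13.1 m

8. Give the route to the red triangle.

turn left 39°, forward 8.7 m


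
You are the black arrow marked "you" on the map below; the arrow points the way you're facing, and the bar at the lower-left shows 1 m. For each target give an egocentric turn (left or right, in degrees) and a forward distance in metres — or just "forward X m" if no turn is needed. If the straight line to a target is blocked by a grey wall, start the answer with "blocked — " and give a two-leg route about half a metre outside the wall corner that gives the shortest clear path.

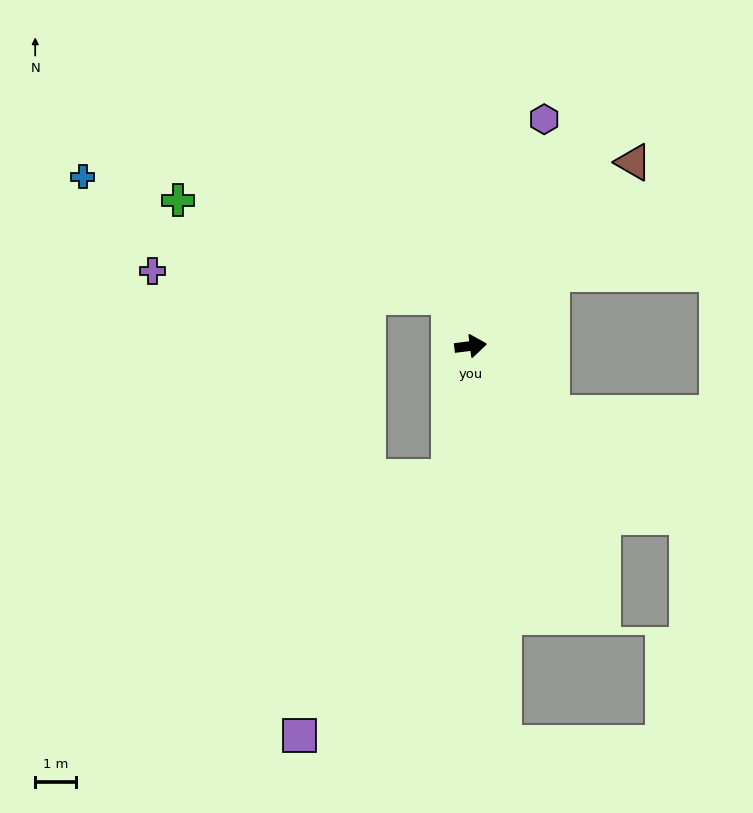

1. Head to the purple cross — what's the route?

blocked — turn left 107°, forward 1.3 m, then turn left 61°, forward 7.2 m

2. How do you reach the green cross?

blocked — turn left 107°, forward 1.3 m, then turn left 46°, forward 7.0 m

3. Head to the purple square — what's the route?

blocked — turn right 107°, forward 3.2 m, then turn right 20°, forward 7.3 m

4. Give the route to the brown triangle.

turn left 41°, forward 6.0 m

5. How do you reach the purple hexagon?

turn left 65°, forward 5.8 m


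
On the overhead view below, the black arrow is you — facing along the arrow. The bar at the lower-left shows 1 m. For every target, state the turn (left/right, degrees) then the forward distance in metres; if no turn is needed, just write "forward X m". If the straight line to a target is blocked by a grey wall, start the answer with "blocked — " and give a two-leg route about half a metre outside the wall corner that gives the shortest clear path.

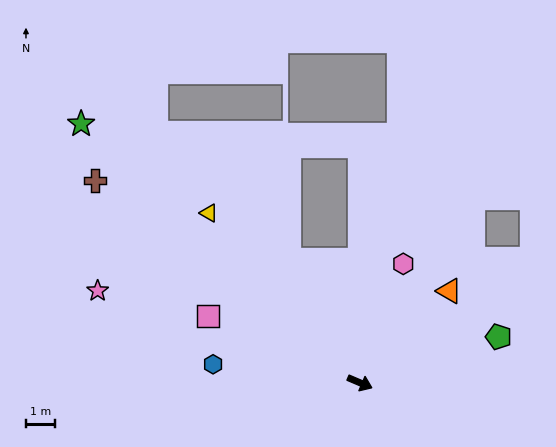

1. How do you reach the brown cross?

turn left 166°, forward 11.7 m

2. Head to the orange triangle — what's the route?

turn left 69°, forward 4.5 m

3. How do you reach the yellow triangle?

turn left 155°, forward 7.9 m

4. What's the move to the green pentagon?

turn left 41°, forward 5.1 m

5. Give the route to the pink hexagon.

turn left 93°, forward 4.4 m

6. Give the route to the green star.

turn left 160°, forward 13.3 m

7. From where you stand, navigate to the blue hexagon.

turn right 164°, forward 5.2 m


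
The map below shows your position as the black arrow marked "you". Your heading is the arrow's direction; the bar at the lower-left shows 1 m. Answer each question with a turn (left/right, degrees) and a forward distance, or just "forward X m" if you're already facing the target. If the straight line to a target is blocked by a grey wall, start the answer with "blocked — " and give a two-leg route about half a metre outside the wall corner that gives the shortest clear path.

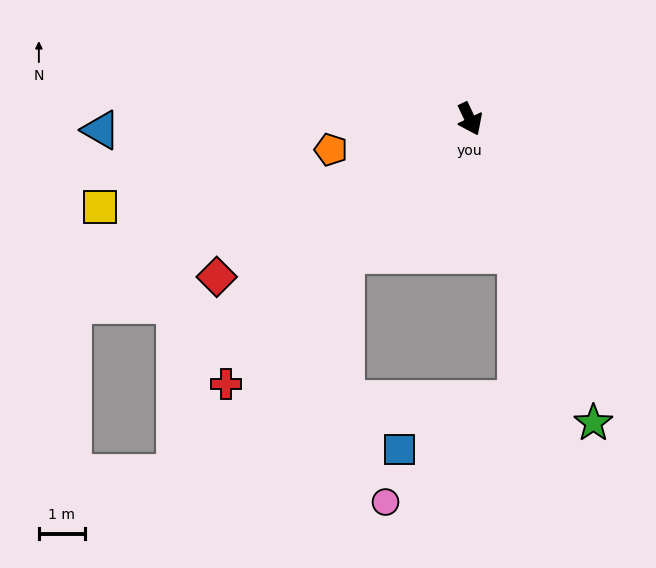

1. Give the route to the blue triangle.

turn right 114°, forward 8.0 m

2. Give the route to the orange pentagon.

turn right 103°, forward 3.1 m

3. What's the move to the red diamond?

turn right 84°, forward 6.5 m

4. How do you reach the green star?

turn right 3°, forward 7.1 m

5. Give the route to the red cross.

turn right 68°, forward 7.8 m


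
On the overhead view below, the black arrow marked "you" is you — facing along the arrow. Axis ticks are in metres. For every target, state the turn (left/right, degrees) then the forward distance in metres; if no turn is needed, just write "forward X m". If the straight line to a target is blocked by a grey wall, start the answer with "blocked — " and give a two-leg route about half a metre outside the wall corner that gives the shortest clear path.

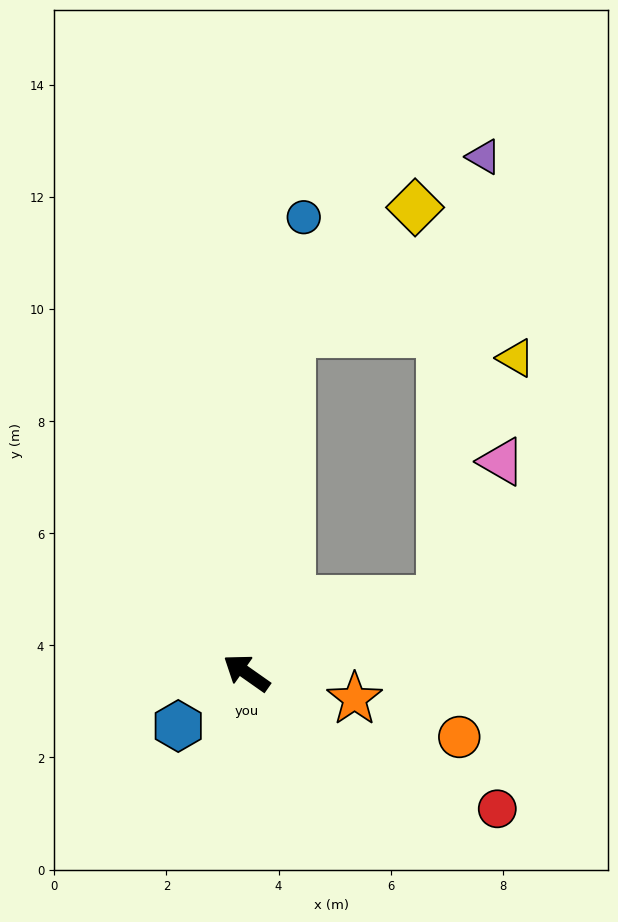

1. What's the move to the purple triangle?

blocked — turn right 124°, forward 3.7 m, then turn left 64°, forward 7.9 m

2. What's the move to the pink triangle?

blocked — turn right 124°, forward 3.7 m, then turn left 45°, forward 2.7 m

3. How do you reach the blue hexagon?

turn left 73°, forward 1.5 m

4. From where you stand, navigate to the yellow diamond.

blocked — turn right 63°, forward 6.1 m, then turn right 36°, forward 3.1 m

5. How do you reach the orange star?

turn right 158°, forward 2.0 m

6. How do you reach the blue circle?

turn right 62°, forward 8.2 m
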